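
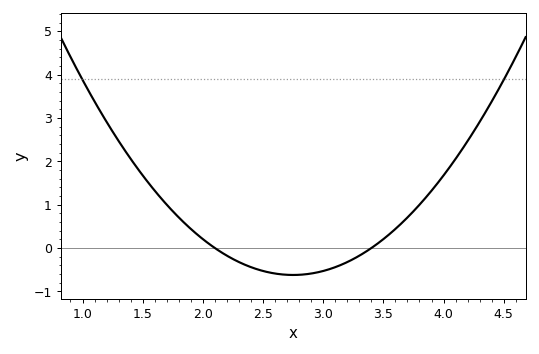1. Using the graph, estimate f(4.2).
2.5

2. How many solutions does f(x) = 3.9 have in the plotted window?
2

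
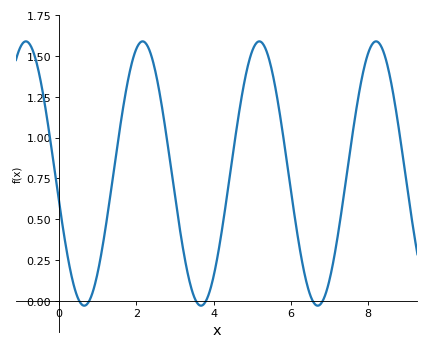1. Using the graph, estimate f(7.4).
0.695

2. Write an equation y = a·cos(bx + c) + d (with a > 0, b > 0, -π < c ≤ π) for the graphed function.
y = 0.81cos(2.08x + 1.78) + 0.78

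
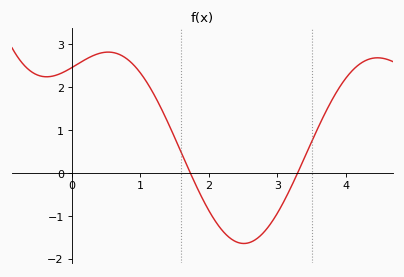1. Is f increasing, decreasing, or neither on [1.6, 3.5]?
neither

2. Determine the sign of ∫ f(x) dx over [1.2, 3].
negative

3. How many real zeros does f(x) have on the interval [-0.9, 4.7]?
2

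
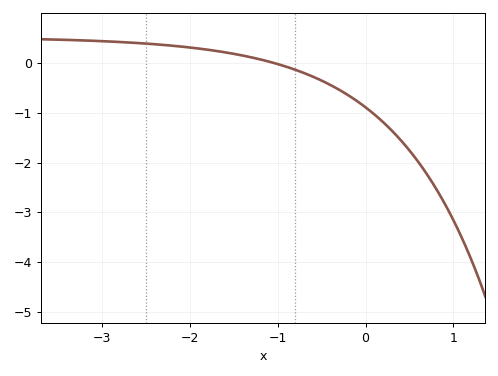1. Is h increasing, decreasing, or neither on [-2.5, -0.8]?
decreasing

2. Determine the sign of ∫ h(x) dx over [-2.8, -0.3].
positive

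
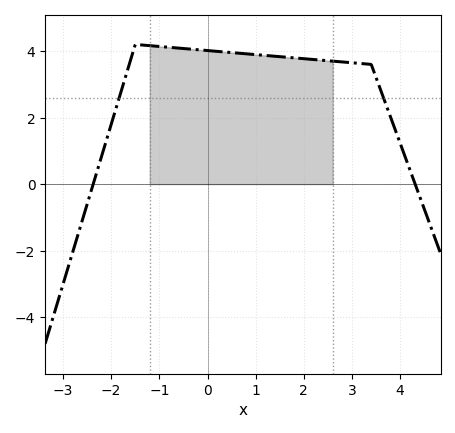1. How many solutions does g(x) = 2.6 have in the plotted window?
2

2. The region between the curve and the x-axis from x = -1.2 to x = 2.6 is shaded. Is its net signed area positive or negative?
positive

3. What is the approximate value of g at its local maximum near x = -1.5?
4.2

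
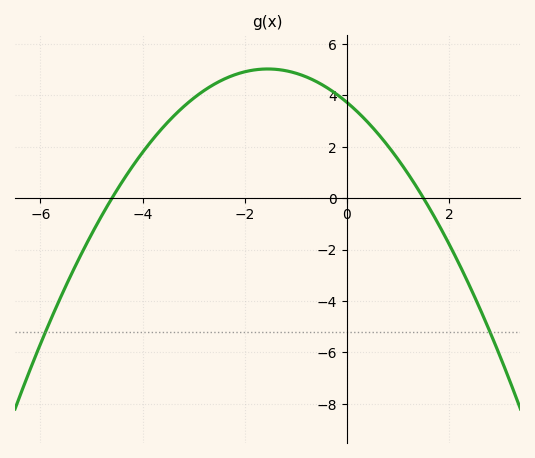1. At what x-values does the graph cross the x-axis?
-4.6, 1.6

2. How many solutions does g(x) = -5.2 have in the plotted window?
2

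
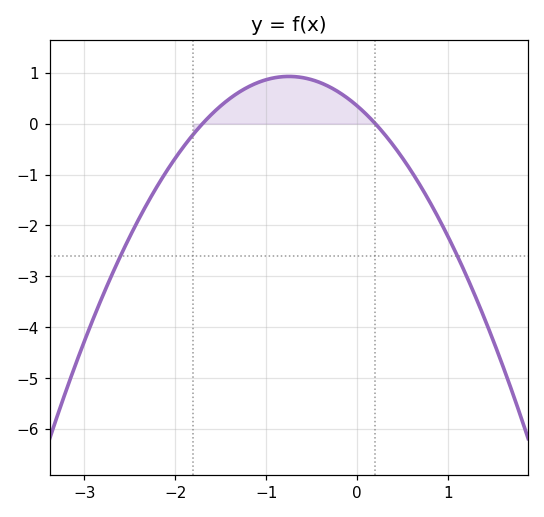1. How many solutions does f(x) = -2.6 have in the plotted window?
2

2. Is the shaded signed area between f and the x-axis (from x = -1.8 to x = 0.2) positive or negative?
positive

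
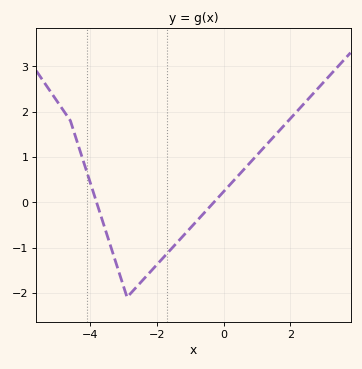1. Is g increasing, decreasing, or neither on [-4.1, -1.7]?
neither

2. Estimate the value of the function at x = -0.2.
0.072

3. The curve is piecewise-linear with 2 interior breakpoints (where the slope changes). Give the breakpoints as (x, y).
(-4.6, 1.8); (-2.9, -2.1)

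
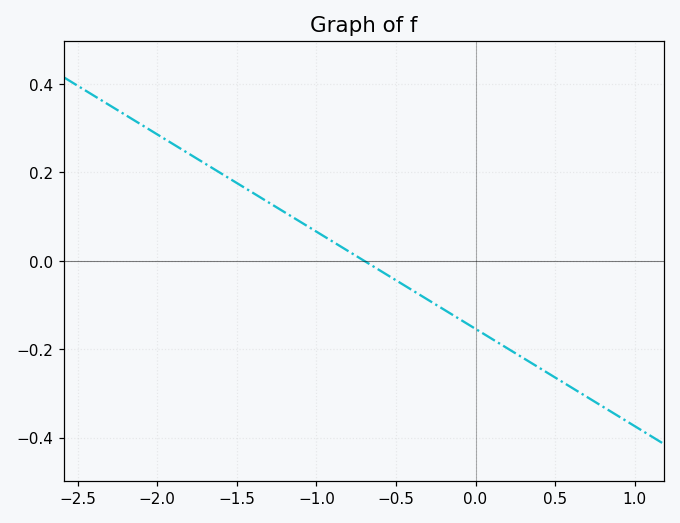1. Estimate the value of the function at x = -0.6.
-0.022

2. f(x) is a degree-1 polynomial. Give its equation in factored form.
y = -0.22(x + 0.7)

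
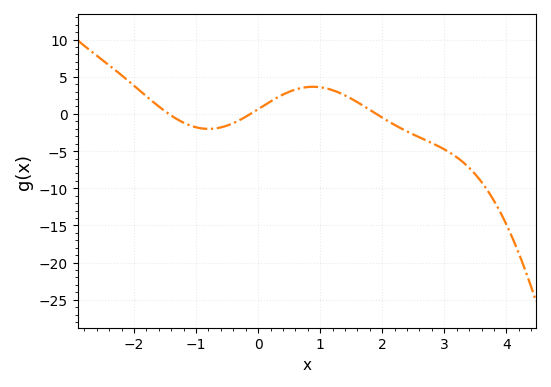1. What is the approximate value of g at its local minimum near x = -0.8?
-2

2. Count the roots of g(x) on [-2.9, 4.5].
3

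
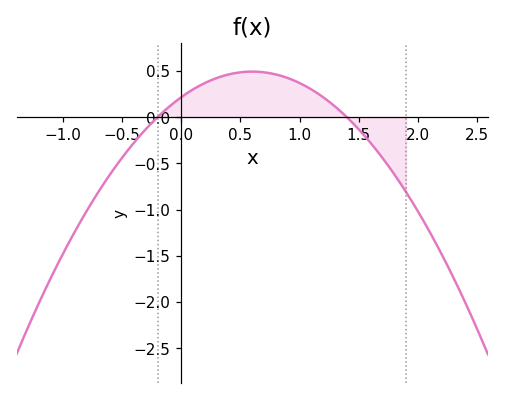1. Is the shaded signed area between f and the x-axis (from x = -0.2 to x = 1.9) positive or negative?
positive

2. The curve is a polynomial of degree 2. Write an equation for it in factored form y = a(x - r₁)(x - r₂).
y = -0.77(x + 0.2)(x - 1.4)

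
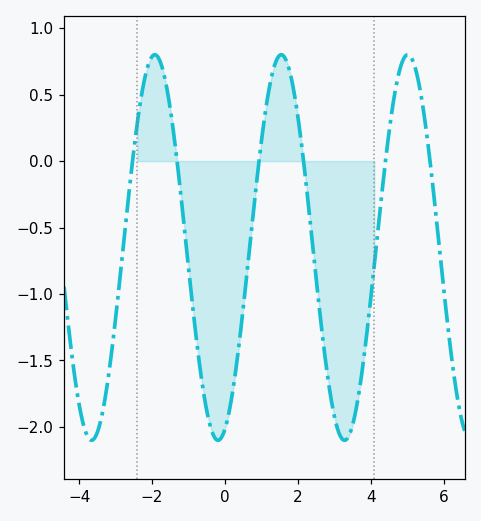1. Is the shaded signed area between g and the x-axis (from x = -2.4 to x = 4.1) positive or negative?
negative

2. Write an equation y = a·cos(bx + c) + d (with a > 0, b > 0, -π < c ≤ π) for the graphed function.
y = 1.45cos(1.81x - 2.8) - 0.65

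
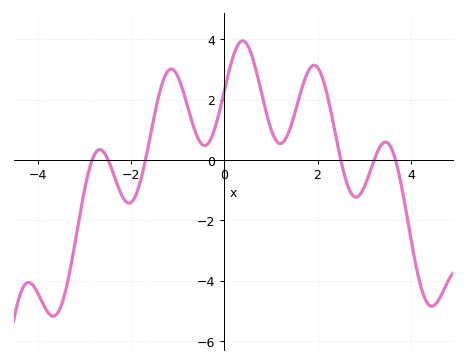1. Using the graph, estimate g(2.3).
1.5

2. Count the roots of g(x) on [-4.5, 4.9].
6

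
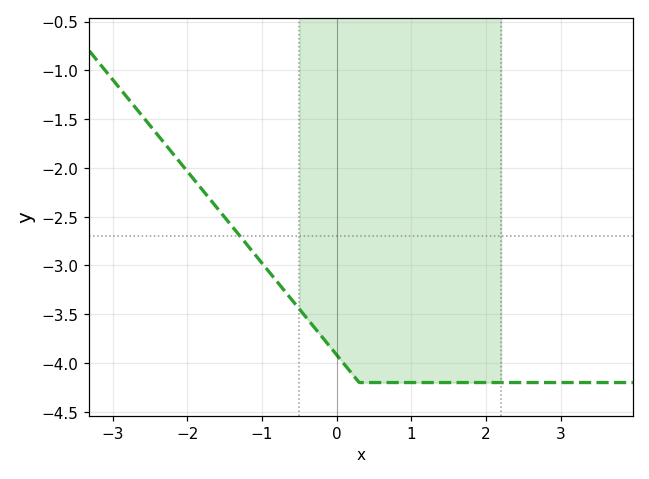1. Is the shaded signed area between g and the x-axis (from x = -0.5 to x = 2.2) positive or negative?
negative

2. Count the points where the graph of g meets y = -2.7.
1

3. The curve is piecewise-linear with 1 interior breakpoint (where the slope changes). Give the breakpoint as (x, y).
(0.3, -4.2)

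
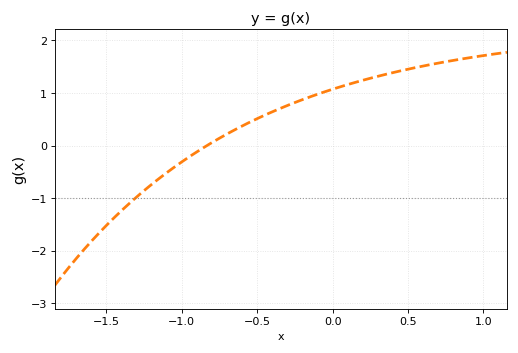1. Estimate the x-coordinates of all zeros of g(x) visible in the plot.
-0.85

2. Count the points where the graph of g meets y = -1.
1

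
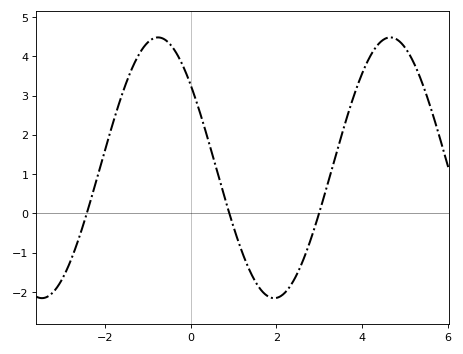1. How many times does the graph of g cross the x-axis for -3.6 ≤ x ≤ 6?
3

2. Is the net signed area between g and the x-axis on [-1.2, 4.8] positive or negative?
positive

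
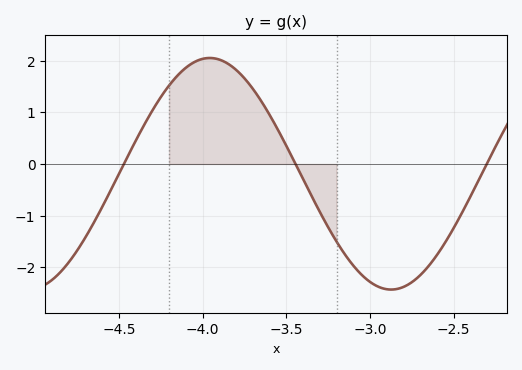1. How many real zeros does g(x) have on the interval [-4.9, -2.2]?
3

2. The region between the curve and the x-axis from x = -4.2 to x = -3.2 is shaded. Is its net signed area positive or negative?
positive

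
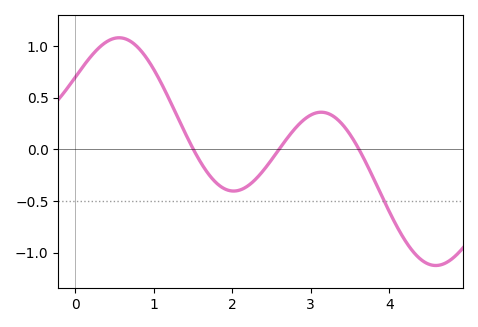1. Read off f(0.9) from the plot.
0.9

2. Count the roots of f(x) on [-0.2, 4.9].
3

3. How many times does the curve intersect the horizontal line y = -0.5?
1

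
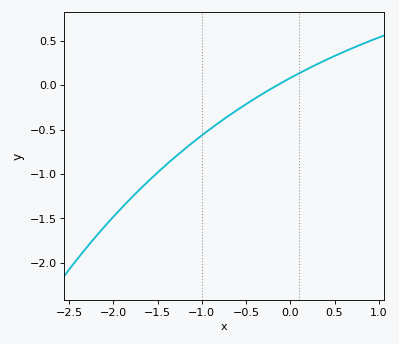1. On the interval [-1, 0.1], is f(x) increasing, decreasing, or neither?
increasing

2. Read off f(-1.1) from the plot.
-0.643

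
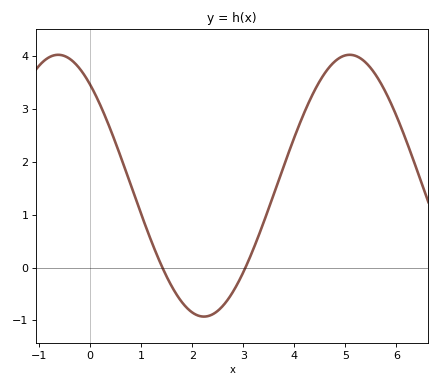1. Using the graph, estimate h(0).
3.5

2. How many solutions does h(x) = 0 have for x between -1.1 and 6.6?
2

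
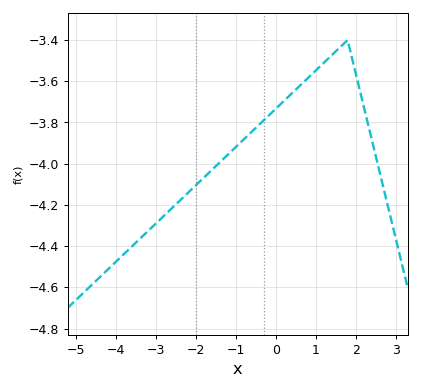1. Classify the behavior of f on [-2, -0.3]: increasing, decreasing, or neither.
increasing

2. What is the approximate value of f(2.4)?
-3.88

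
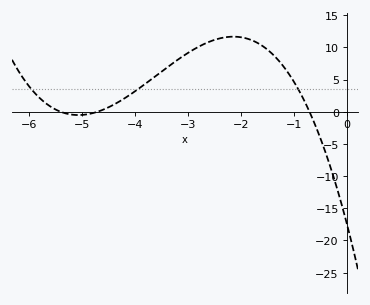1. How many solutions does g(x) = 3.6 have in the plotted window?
3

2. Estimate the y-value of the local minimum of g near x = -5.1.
-0.5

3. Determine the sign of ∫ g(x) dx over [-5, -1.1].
positive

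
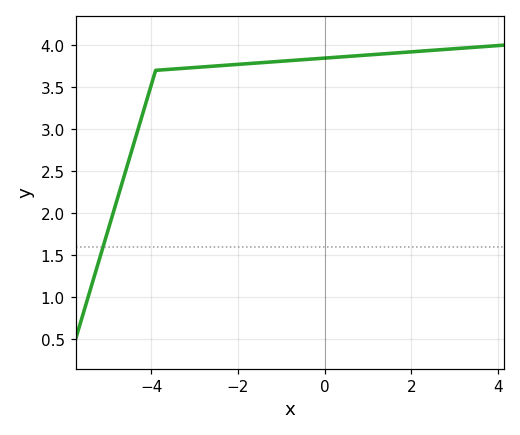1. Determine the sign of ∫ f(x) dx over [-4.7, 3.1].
positive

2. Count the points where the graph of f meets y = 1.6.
1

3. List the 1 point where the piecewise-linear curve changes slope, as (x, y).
(-3.9, 3.7)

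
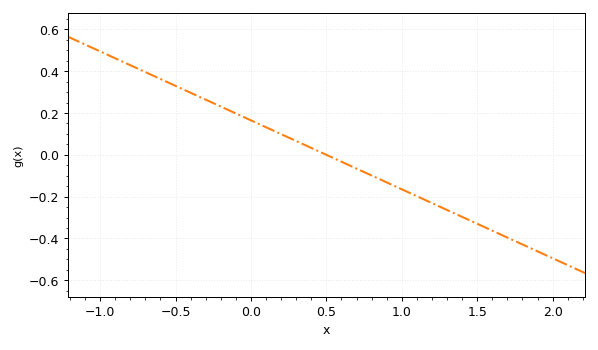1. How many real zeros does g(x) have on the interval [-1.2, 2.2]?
1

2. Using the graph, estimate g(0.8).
-0.1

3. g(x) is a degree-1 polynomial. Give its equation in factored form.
y = -0.33(x - 0.5)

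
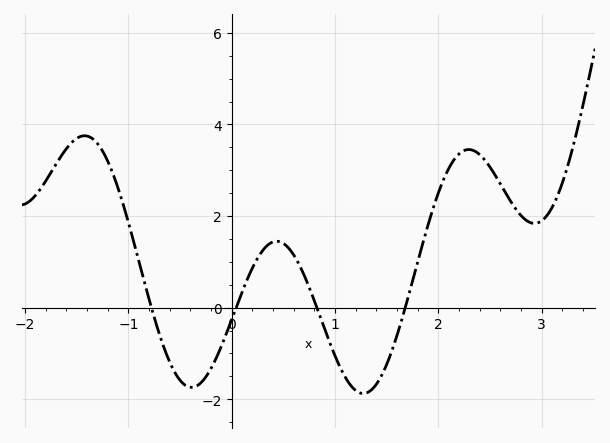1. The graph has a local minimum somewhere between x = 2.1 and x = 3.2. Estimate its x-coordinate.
2.93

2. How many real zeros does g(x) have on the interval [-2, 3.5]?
4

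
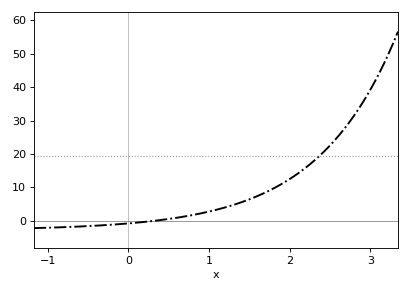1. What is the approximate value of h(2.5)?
23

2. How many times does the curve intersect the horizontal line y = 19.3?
1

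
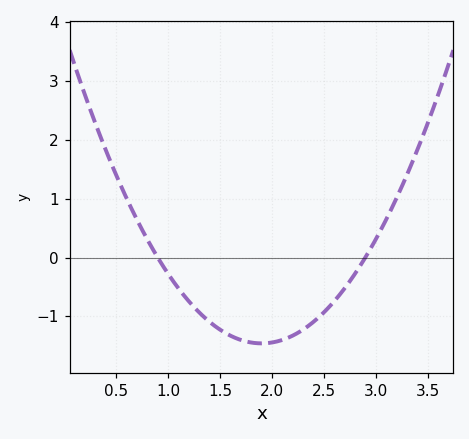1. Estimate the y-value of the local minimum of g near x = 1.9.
-1.46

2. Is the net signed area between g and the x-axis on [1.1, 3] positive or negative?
negative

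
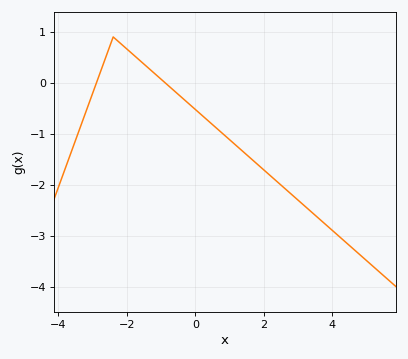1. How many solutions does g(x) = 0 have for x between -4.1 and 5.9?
2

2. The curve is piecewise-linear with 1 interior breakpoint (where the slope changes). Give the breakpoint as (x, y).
(-2.4, 0.9)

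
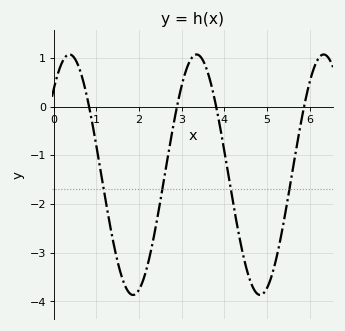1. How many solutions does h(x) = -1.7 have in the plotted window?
4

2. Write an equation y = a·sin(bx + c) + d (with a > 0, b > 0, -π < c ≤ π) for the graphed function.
y = 2.47sin(2.1x + 0.79) - 1.4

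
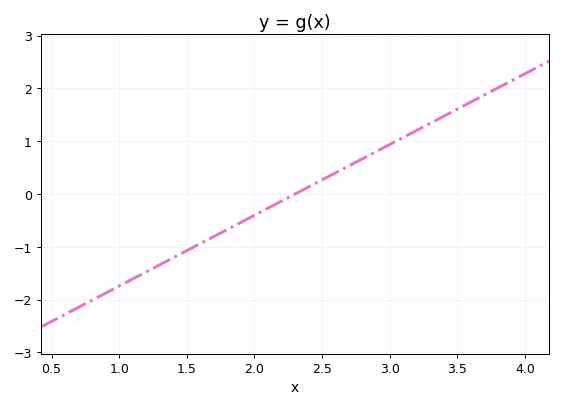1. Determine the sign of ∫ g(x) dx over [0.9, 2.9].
negative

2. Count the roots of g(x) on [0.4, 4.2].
1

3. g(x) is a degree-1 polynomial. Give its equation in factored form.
y = 1.34(x - 2.3)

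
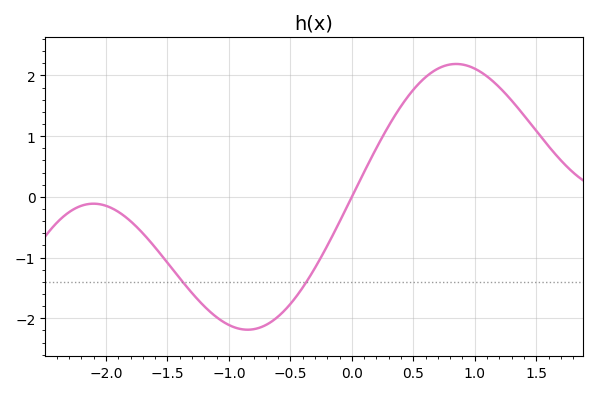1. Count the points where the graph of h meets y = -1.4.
2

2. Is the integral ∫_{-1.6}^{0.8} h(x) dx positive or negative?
negative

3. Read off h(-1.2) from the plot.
-1.8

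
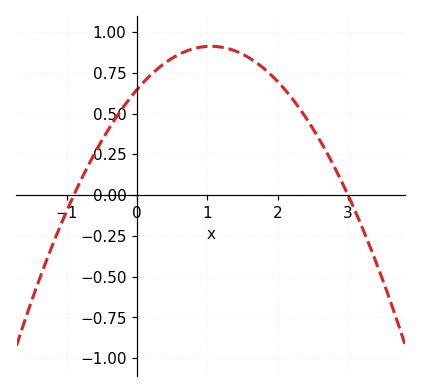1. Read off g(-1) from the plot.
-0.1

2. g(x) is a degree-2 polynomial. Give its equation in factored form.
y = -0.24(x + 0.9)(x - 3)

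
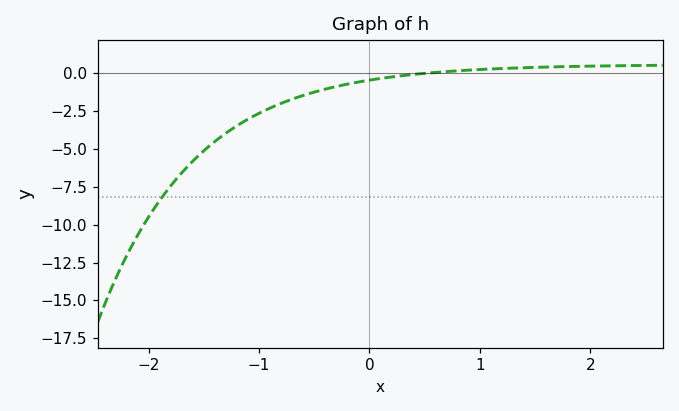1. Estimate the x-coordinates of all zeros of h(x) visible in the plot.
0.5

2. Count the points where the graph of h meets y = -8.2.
1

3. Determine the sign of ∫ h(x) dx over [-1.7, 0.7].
negative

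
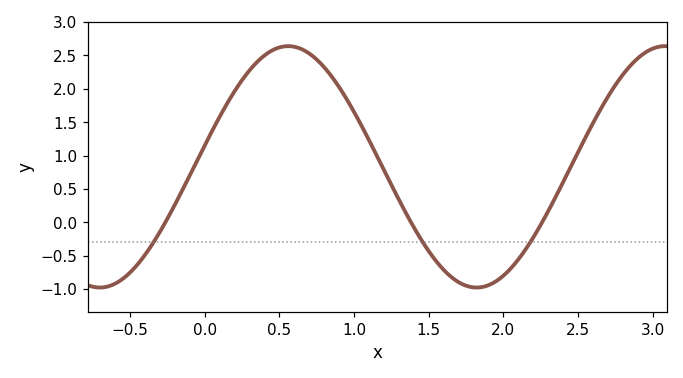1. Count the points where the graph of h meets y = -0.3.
3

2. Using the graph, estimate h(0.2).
1.97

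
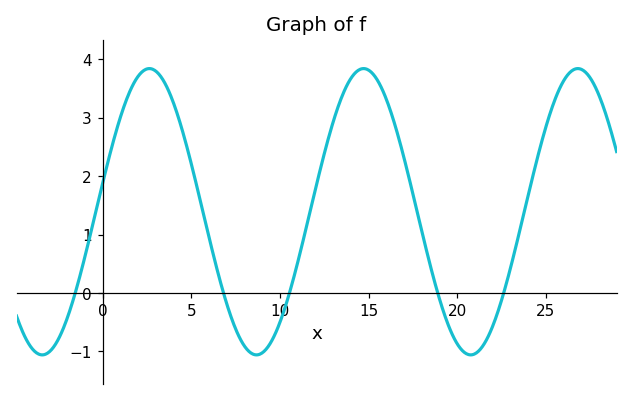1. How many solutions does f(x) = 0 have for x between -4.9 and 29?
5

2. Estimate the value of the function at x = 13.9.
3.62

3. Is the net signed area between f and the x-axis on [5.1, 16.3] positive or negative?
positive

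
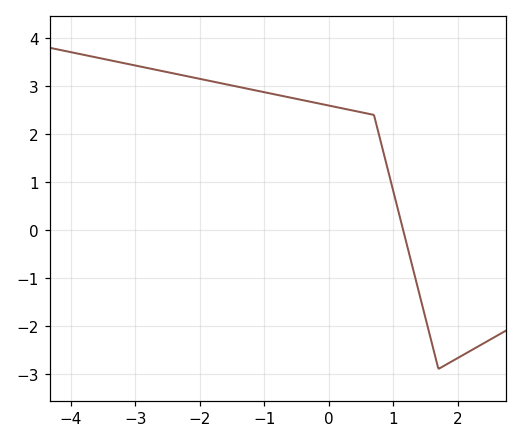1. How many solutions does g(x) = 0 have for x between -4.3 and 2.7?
1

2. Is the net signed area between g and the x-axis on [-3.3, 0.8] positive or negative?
positive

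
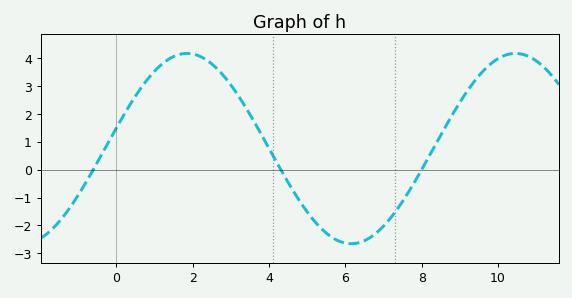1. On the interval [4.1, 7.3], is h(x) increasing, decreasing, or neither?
neither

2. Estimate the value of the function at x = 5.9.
-2.6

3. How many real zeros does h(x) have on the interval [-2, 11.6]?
3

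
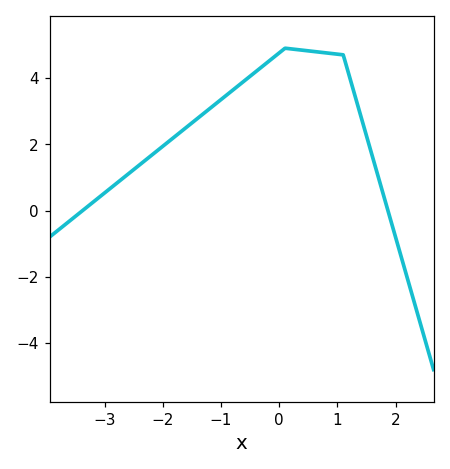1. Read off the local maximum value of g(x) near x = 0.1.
4.9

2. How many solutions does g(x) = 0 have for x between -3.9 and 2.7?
2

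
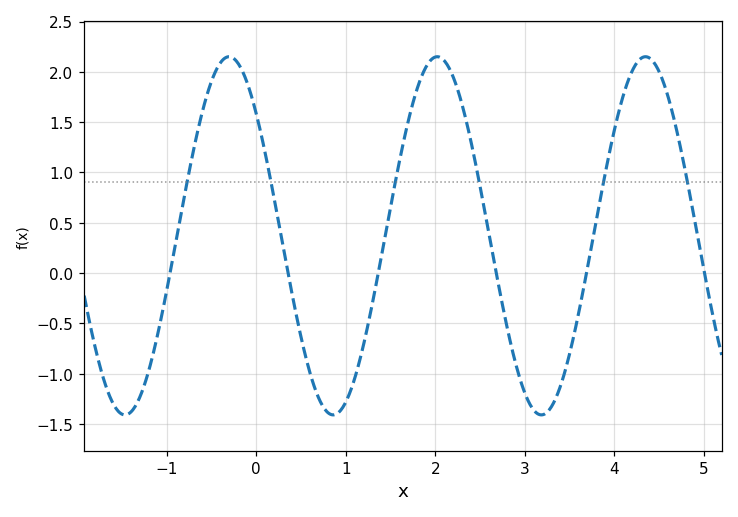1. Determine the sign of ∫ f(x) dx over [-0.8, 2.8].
positive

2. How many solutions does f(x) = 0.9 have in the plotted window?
6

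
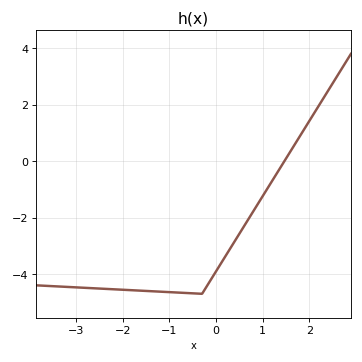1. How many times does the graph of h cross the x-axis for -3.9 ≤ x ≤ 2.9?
1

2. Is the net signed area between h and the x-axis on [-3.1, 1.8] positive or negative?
negative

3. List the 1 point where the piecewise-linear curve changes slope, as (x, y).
(-0.3, -4.7)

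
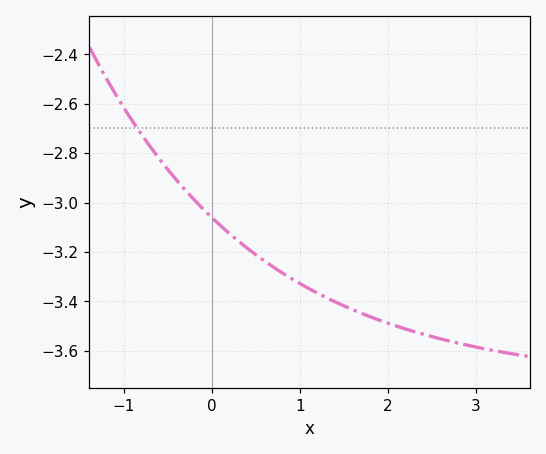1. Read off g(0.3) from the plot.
-3.16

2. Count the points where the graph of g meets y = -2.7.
1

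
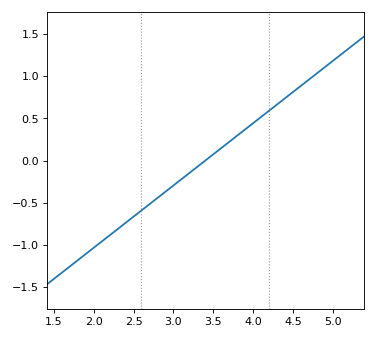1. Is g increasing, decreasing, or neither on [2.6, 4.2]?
increasing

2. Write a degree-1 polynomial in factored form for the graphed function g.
y = 0.74(x - 3.4)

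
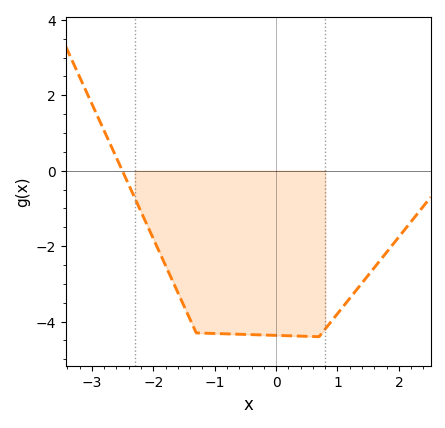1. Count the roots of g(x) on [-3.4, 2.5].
1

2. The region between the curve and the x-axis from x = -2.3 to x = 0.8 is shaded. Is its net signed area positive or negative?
negative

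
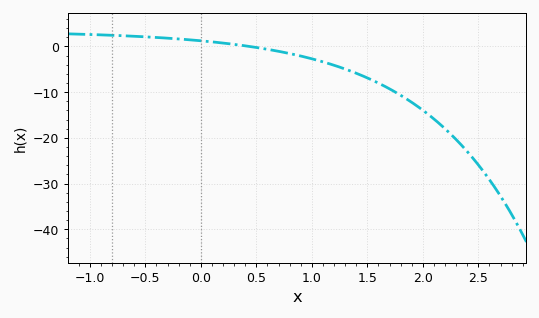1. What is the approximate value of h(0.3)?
0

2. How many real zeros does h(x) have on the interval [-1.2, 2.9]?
1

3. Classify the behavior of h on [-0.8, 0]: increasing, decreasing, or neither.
decreasing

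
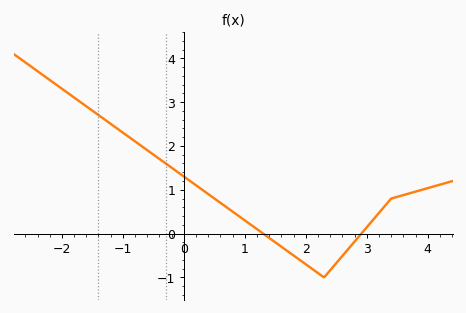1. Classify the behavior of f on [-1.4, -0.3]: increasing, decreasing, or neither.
decreasing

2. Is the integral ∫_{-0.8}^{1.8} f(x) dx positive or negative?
positive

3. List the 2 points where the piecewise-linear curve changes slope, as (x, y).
(2.3, -1); (3.4, 0.8)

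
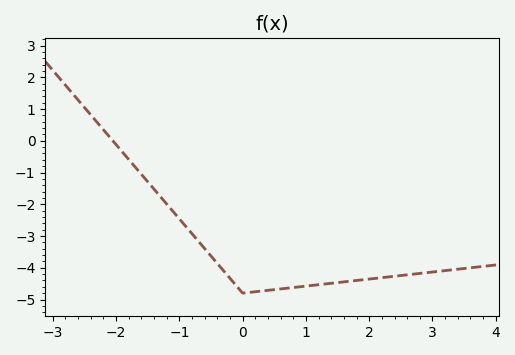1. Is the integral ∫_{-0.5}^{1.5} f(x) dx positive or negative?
negative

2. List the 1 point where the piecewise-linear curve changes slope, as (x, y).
(0, -4.8)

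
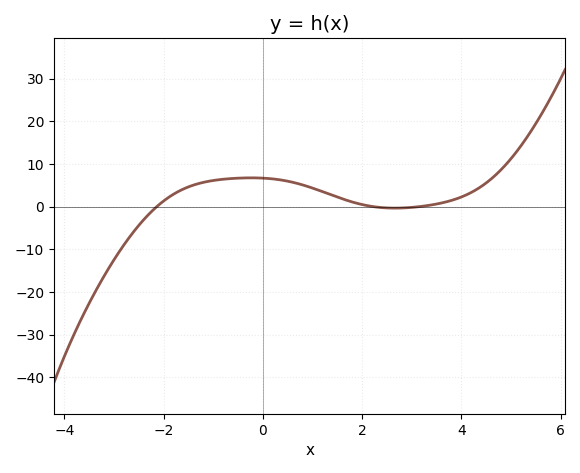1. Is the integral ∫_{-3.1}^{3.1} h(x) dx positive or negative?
positive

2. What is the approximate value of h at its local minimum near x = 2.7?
-0.349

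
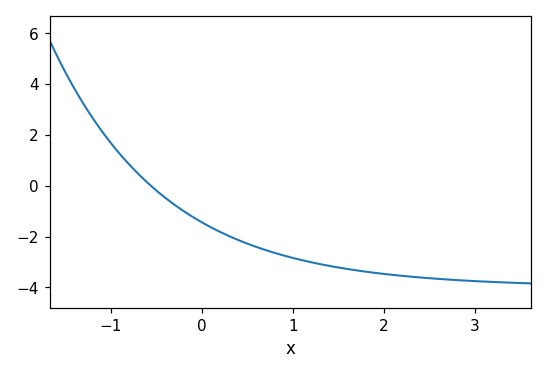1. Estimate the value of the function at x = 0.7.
-2.6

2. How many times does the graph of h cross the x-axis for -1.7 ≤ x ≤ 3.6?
1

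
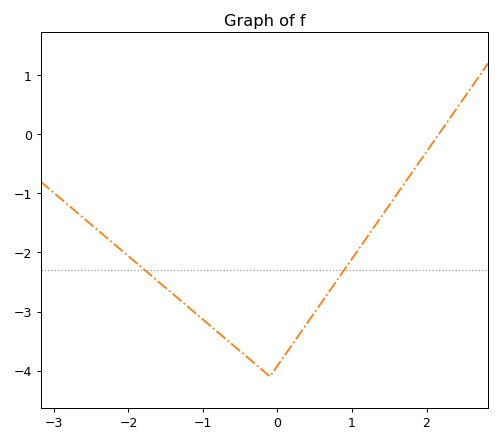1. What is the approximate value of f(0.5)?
-3.01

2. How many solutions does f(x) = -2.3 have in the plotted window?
2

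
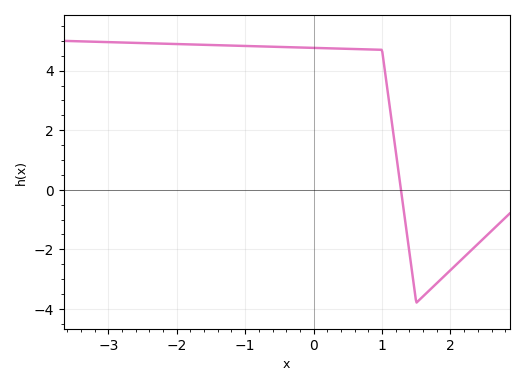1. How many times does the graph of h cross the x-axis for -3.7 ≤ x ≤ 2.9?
1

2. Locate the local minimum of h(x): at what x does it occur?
1.5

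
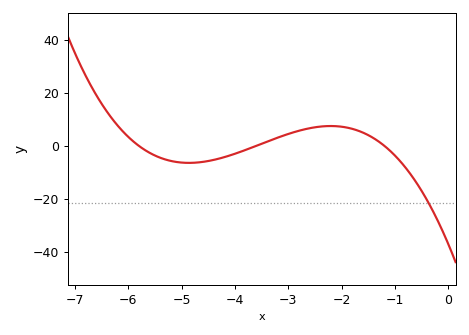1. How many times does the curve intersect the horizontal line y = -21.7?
1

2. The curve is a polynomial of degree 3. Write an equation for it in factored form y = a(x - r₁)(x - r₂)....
y = -1.48(x + 5.8)(x + 3.6)(x + 1.2)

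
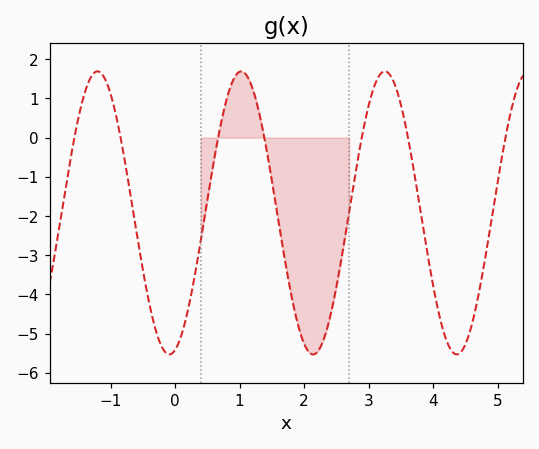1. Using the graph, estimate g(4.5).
-5.28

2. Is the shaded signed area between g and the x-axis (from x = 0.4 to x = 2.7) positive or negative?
negative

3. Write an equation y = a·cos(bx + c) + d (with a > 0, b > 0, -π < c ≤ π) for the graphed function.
y = 3.61cos(2.82x - 2.89) - 1.92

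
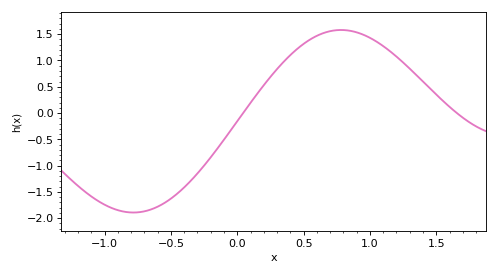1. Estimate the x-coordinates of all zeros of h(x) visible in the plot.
0.05, 1.65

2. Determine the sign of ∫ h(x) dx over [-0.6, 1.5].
positive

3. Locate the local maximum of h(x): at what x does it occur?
0.8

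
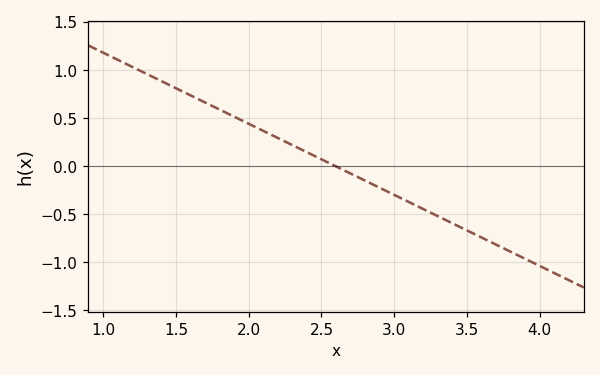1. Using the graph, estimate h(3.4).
-0.592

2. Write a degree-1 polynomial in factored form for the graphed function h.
y = -0.74(x - 2.6)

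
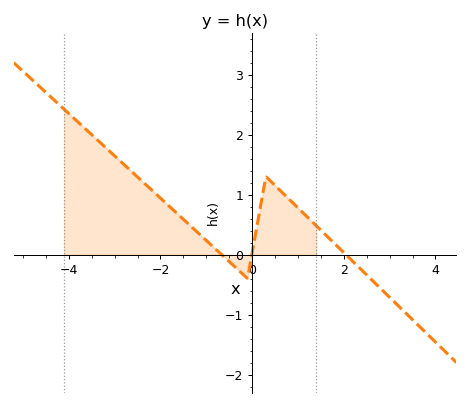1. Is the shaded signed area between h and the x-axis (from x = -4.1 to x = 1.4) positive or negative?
positive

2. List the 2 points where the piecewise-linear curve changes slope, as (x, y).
(-0.1, -0.4); (0.3, 1.3)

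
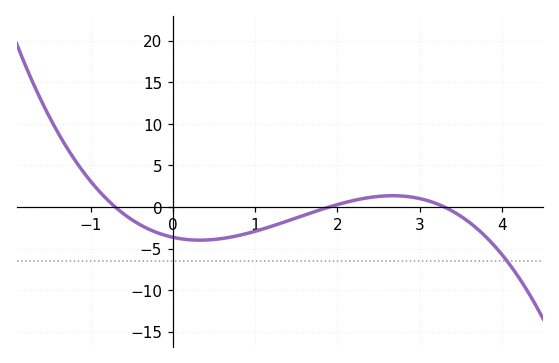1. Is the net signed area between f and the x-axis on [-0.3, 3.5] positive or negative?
negative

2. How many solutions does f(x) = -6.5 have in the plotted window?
1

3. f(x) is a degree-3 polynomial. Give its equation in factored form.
y = -0.83(x + 0.7)(x - 1.9)(x - 3.3)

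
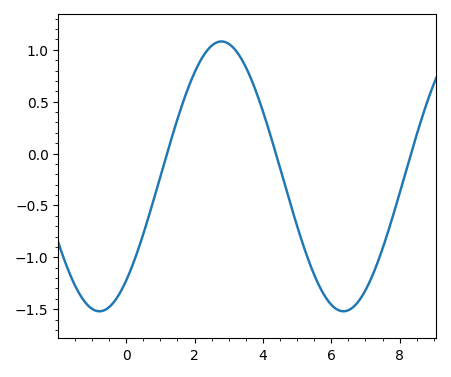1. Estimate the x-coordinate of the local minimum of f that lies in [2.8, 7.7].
6.35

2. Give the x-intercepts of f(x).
1.2, 4.38, 8.34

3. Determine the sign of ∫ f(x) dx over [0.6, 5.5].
positive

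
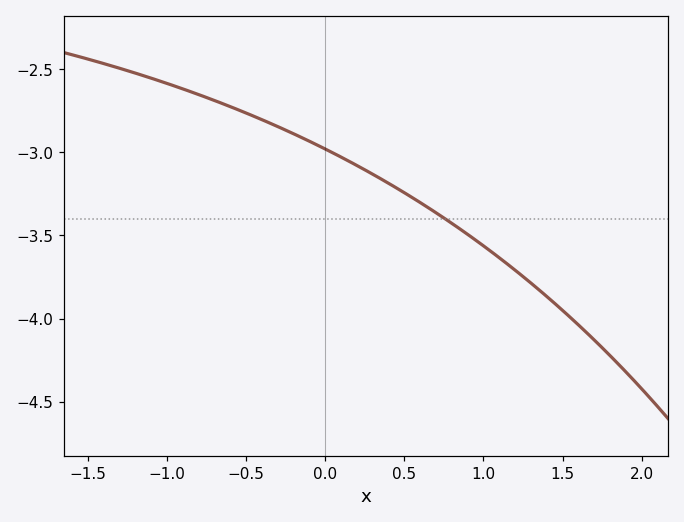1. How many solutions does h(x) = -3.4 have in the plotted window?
1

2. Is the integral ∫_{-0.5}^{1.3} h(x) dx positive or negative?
negative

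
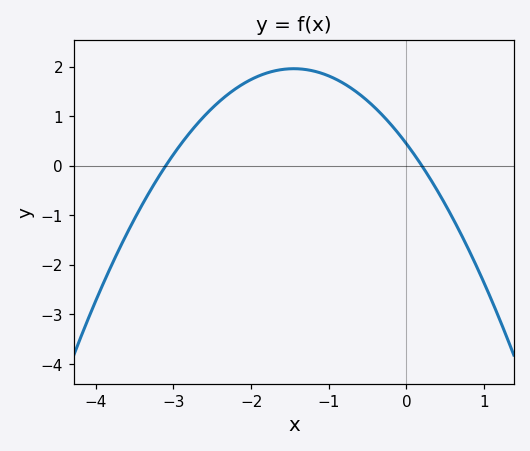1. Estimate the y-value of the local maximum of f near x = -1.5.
1.96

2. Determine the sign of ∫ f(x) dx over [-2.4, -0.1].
positive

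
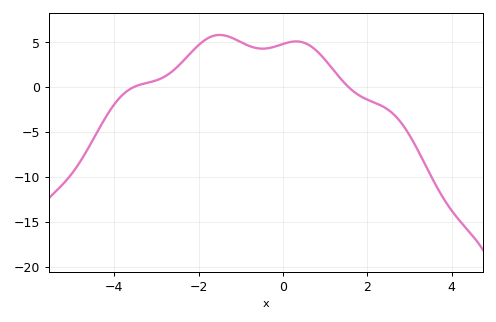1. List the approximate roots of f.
-3.56, 1.56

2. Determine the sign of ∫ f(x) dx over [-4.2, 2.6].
positive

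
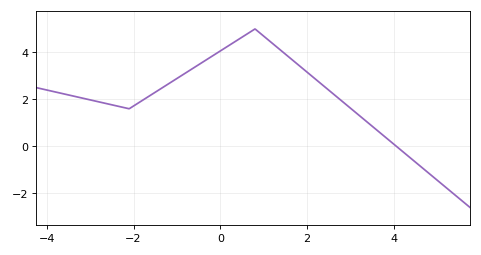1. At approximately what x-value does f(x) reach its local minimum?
-2.2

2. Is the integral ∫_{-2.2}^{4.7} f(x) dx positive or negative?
positive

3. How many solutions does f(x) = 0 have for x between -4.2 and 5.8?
1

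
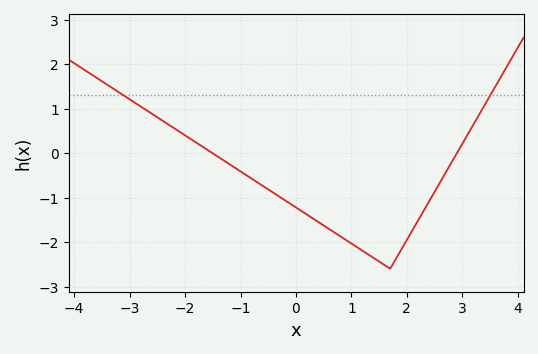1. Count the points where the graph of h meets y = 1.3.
2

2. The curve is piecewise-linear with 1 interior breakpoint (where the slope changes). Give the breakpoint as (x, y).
(1.7, -2.6)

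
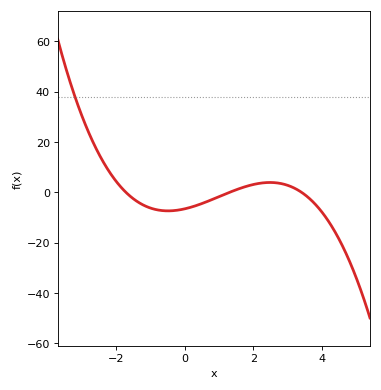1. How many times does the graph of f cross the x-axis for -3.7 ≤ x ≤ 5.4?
3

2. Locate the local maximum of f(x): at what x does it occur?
2.48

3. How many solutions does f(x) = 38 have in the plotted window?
1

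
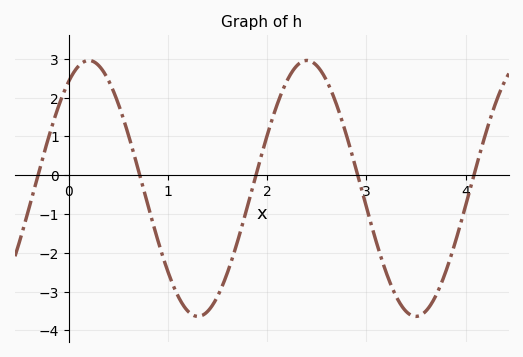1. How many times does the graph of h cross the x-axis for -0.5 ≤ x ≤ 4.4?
5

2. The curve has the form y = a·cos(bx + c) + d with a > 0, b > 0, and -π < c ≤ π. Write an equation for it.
y = 3.3cos(2.86x - 0.58) - 0.34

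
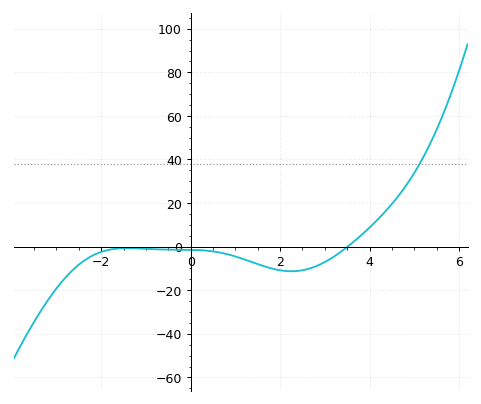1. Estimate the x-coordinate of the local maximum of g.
-1.4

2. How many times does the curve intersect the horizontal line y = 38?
1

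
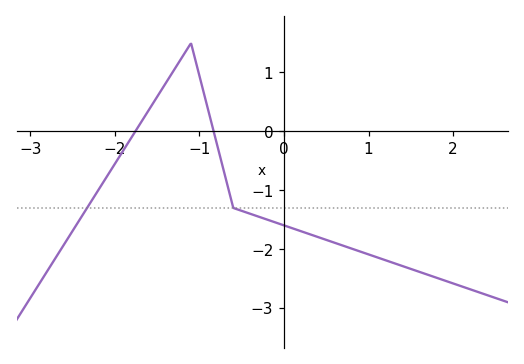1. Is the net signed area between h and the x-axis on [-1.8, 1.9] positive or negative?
negative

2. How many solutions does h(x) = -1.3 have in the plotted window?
2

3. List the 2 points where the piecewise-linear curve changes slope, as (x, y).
(-1.1, 1.5); (-0.6, -1.3)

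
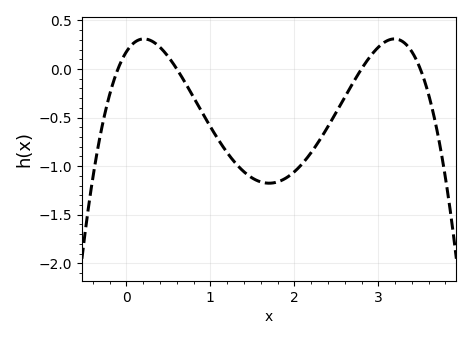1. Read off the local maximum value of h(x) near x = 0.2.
0.3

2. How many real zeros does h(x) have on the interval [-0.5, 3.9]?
4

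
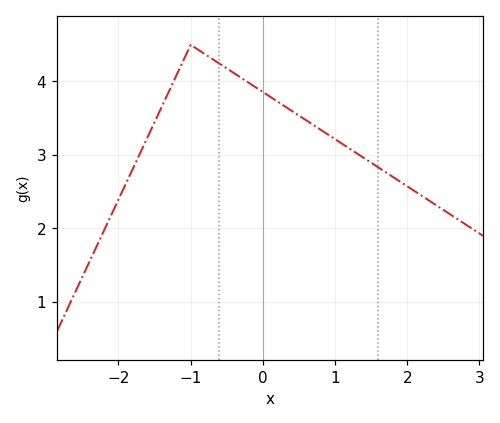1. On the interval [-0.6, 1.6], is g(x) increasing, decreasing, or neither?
decreasing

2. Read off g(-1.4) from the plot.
3.7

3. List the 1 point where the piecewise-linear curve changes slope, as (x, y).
(-1, 4.5)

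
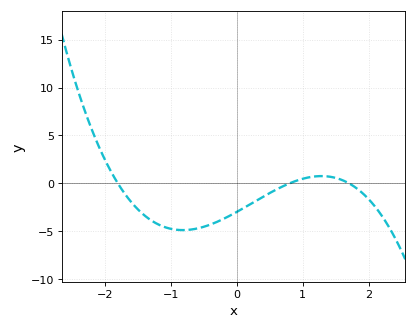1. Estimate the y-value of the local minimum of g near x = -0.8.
-4.88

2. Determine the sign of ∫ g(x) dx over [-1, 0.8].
negative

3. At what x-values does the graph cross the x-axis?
-1.8, 0.8, 1.7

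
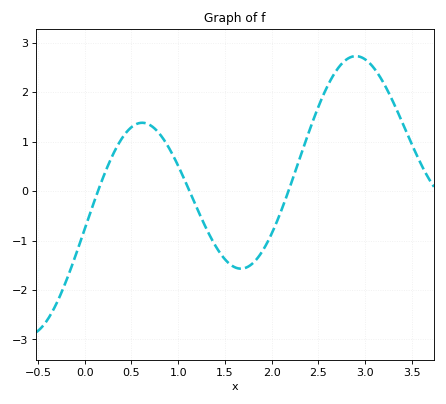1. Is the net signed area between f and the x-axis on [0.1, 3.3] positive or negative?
positive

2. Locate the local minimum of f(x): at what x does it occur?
1.67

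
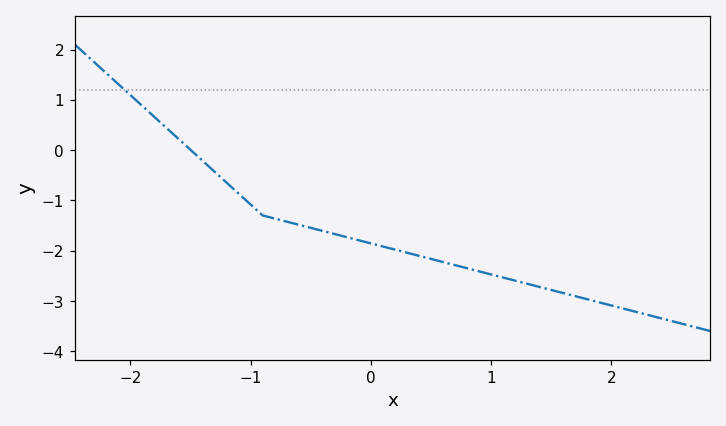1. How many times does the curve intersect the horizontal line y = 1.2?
1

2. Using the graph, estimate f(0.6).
-2.2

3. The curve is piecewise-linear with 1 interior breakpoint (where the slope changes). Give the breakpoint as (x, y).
(-0.9, -1.3)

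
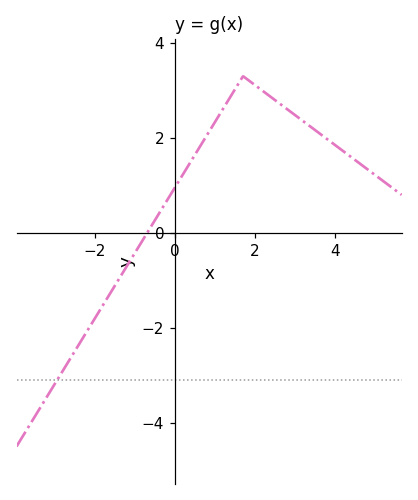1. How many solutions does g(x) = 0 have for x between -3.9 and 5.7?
1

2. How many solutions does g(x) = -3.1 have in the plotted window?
1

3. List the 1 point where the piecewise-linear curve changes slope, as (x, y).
(1.7, 3.3)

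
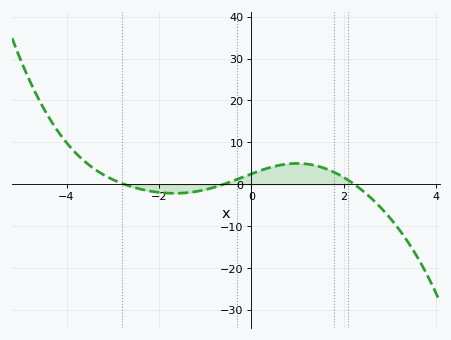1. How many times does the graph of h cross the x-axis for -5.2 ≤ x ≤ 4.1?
3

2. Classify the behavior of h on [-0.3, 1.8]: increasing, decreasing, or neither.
neither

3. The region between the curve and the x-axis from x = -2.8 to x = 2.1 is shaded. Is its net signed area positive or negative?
positive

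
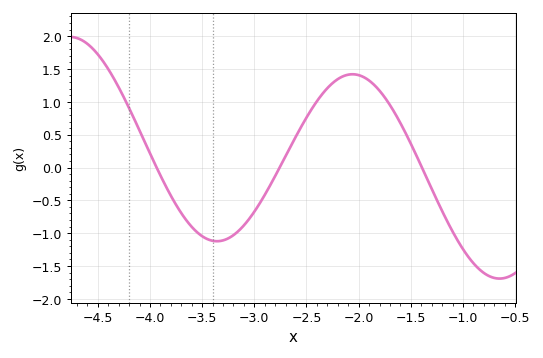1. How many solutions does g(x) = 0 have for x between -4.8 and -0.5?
3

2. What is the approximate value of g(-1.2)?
-0.662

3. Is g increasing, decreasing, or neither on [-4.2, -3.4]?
decreasing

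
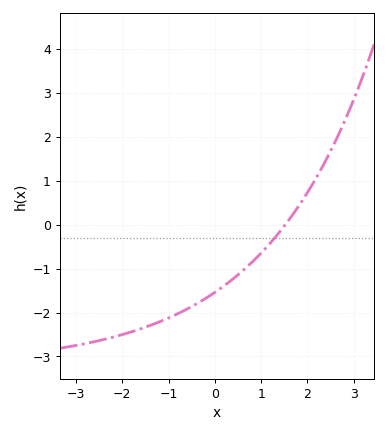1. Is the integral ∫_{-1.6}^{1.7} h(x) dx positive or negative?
negative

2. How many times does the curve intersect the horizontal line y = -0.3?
1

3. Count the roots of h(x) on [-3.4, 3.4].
1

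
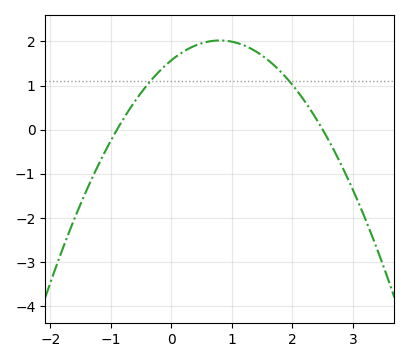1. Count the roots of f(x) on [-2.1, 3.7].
2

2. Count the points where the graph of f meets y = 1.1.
2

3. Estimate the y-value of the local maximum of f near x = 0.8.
2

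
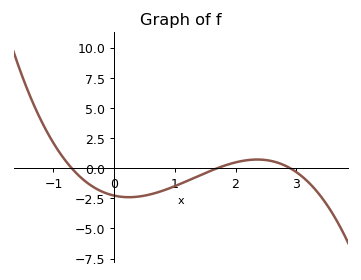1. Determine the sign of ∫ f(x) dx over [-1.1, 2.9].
negative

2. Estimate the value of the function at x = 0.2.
-2.4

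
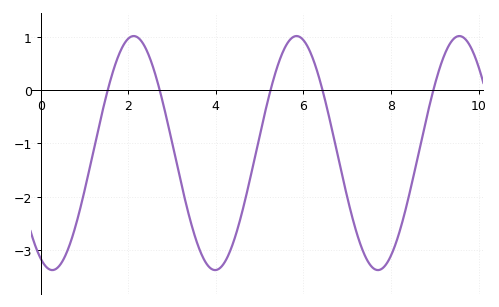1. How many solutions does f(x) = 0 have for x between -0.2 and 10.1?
5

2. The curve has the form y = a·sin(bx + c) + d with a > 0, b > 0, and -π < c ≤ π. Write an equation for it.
y = 2.2sin(1.69x - 2.02) - 1.18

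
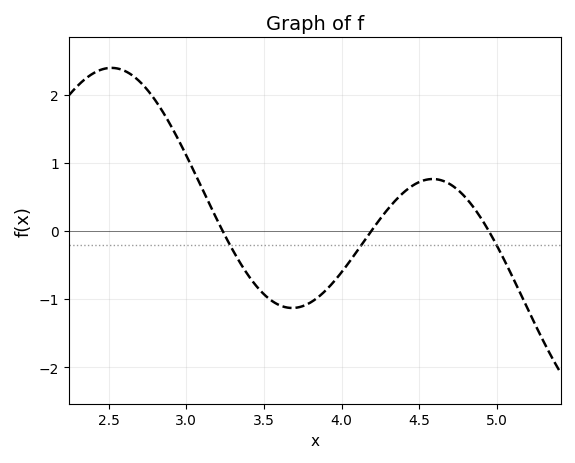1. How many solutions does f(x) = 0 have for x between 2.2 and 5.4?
3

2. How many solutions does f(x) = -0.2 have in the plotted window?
3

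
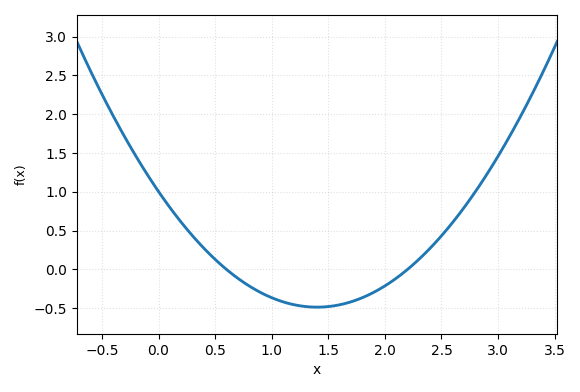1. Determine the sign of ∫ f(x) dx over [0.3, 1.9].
negative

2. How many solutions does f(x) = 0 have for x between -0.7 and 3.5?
2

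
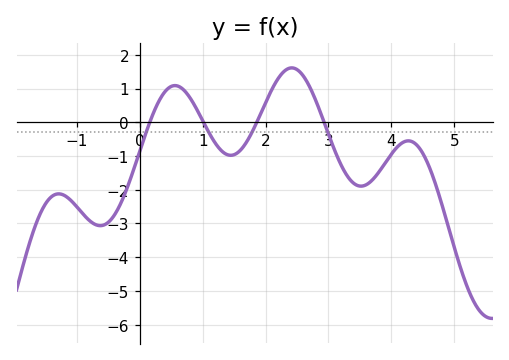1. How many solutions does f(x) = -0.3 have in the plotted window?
4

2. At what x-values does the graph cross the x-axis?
0.2, 1, 1.8, 3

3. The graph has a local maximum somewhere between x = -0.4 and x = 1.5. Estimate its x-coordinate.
0.6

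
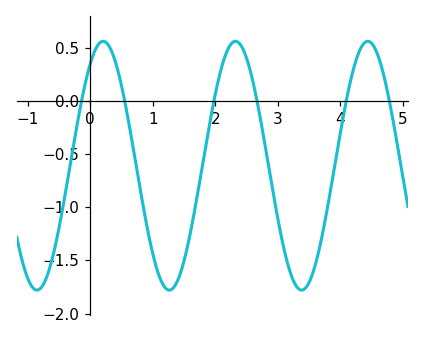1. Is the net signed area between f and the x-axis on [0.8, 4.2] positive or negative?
negative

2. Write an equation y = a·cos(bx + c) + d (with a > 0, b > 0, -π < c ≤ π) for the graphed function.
y = 1.17cos(3x - 0.61) - 0.61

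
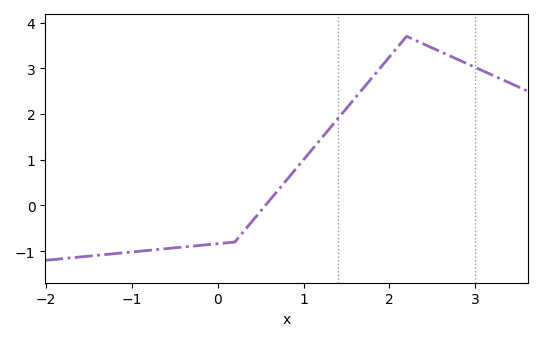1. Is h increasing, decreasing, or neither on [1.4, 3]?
neither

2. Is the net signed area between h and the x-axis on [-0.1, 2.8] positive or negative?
positive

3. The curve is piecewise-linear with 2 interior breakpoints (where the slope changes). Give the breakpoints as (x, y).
(0.2, -0.8); (2.2, 3.7)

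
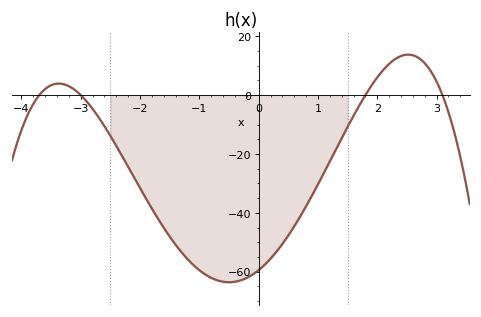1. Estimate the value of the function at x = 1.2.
-22.5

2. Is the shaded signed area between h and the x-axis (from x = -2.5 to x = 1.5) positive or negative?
negative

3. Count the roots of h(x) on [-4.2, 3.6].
4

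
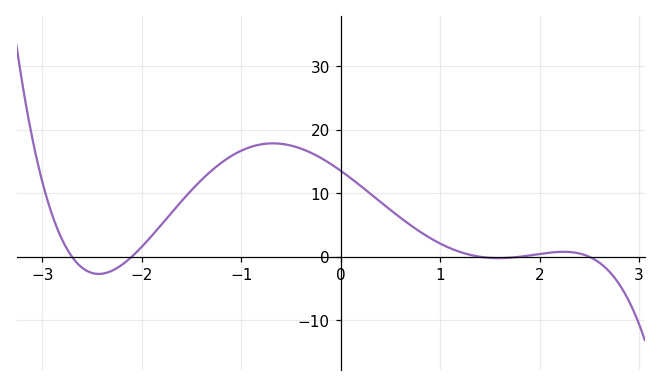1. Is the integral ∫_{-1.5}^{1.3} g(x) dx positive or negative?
positive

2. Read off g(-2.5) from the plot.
-2.55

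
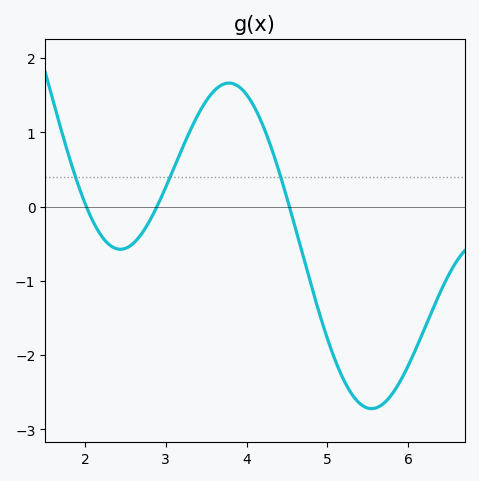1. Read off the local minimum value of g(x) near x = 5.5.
-2.72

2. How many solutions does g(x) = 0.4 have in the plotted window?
3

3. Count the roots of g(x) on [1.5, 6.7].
3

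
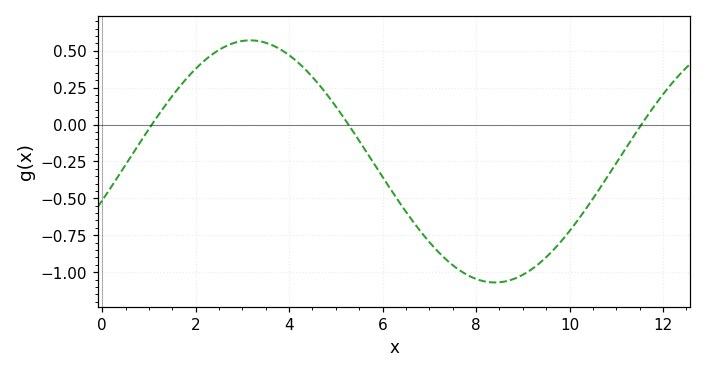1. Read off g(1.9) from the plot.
0.34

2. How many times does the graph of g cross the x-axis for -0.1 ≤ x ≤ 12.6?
3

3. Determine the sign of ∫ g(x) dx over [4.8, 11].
negative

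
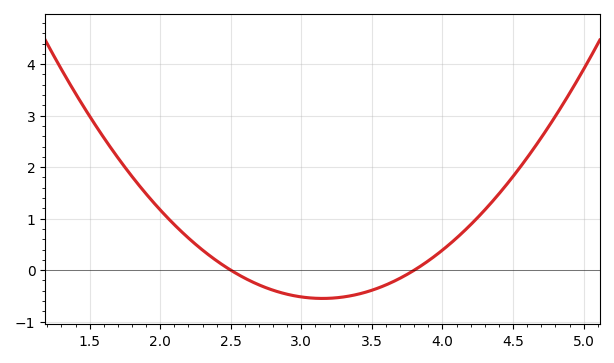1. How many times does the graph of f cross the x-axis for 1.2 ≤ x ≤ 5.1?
2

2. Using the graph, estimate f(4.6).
2.18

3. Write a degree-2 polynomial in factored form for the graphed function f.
y = 1.3(x - 2.5)(x - 3.8)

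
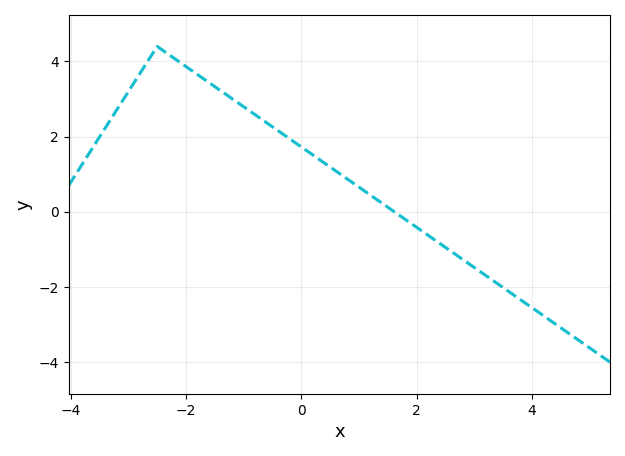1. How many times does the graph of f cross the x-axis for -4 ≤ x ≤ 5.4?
1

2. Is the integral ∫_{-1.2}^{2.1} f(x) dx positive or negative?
positive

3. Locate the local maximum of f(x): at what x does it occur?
-2.4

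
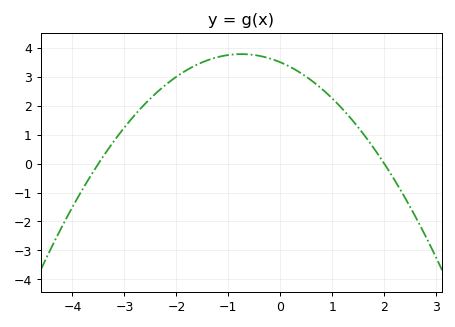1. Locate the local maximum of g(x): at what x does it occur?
-0.75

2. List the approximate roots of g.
-3.5, 2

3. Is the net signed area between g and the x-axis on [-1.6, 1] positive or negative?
positive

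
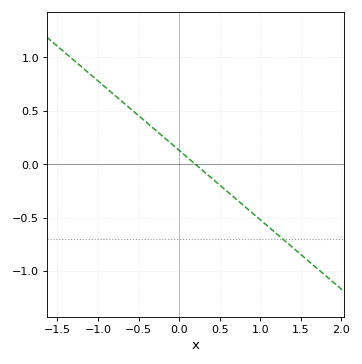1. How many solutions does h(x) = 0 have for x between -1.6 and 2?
1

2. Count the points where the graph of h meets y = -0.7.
1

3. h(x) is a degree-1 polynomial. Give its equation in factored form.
y = -0.65(x - 0.2)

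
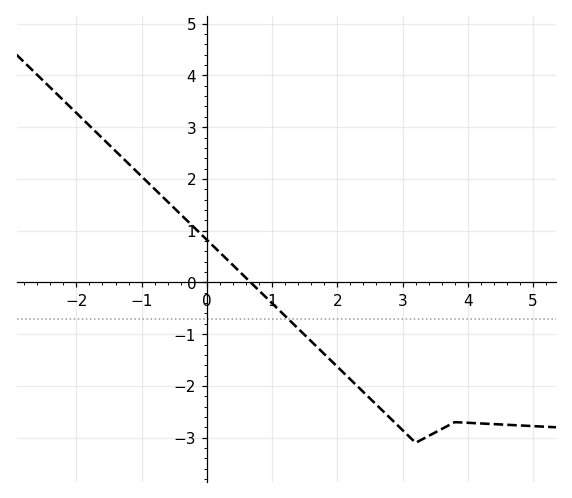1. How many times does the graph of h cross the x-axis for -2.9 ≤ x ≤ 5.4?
1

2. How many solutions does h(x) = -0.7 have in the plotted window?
1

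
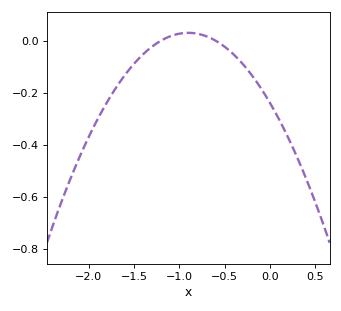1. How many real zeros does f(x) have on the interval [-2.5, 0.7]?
2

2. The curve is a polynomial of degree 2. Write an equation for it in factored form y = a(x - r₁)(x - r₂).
y = -0.33(x + 1.2)(x + 0.6)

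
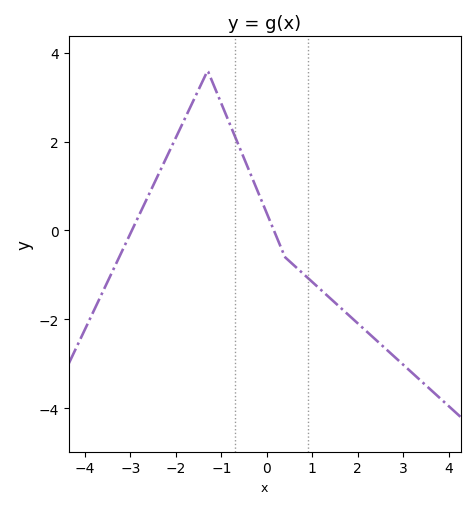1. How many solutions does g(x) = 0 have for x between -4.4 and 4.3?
2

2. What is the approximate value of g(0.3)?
-0.353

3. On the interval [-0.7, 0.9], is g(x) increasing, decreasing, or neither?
decreasing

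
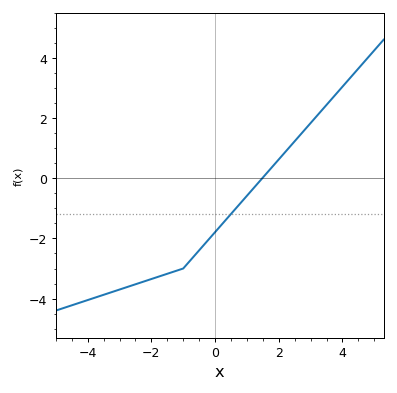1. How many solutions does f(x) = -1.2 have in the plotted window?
1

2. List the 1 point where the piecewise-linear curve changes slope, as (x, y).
(-1, -3)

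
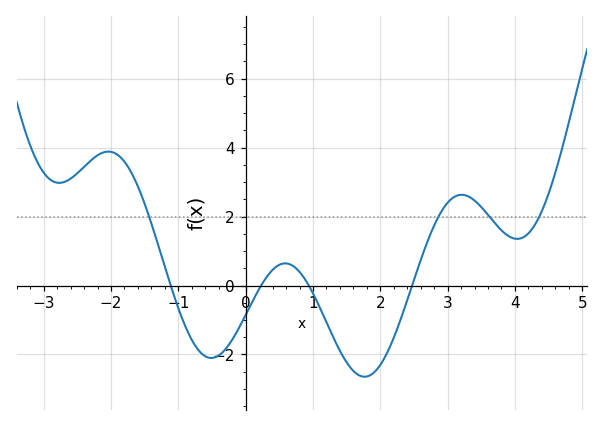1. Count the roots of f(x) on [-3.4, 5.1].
4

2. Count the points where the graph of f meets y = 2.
4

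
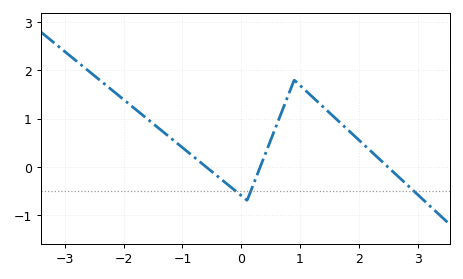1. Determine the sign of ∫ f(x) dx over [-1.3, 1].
positive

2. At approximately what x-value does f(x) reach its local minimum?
0.099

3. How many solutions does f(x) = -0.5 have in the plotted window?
3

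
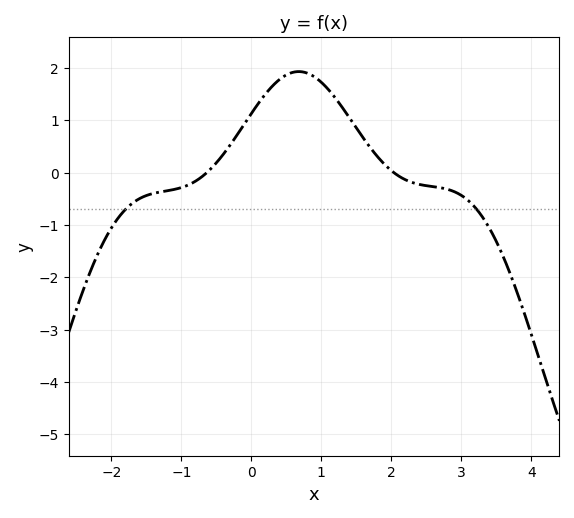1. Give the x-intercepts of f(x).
-0.6, 2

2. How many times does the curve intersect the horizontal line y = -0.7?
2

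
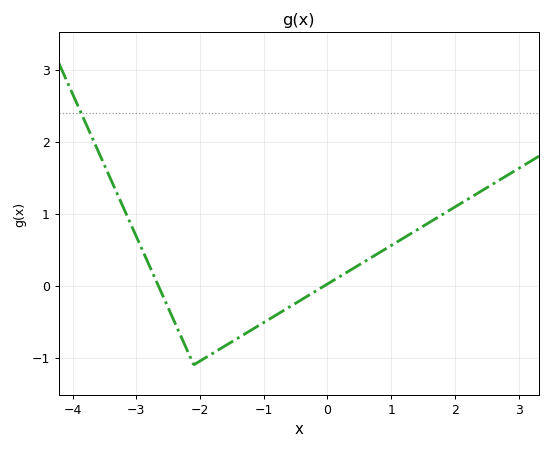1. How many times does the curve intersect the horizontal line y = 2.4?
1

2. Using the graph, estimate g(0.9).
0.505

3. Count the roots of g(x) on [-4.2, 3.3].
2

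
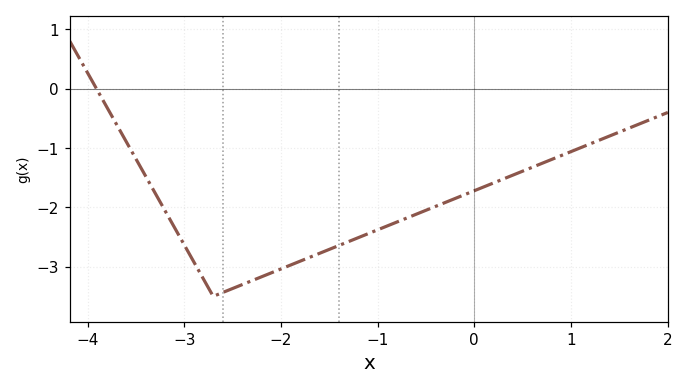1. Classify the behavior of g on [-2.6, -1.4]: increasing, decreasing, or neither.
increasing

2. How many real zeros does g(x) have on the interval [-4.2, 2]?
1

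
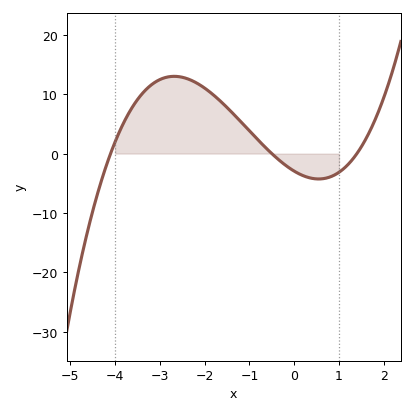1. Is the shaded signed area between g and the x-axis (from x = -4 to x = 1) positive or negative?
positive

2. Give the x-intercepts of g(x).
-4.1, -0.5, 1.4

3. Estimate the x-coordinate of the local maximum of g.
-2.7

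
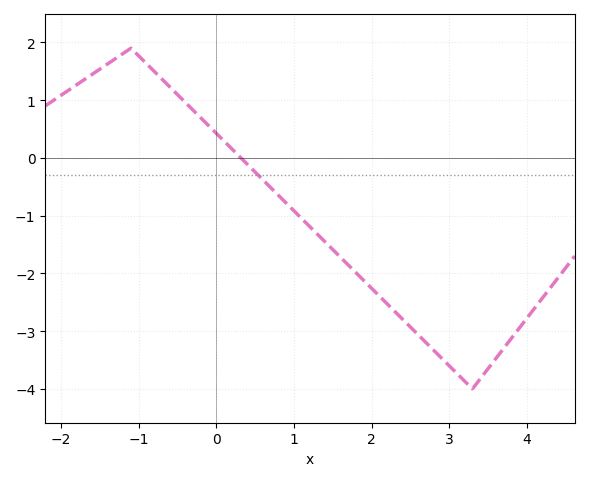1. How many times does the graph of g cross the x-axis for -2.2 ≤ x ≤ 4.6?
1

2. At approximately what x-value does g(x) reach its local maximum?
-1.1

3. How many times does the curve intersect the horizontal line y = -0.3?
1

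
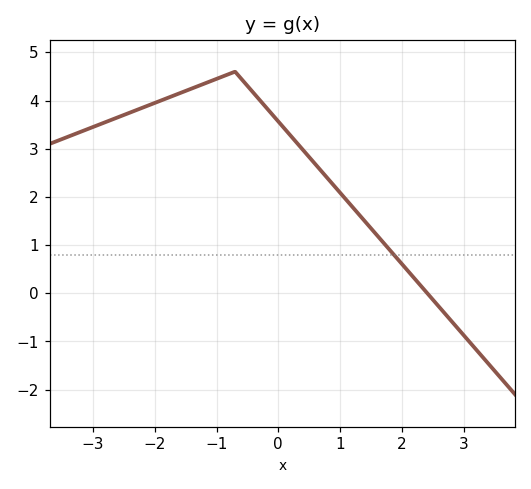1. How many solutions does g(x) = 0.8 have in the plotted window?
1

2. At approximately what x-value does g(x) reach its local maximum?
-0.7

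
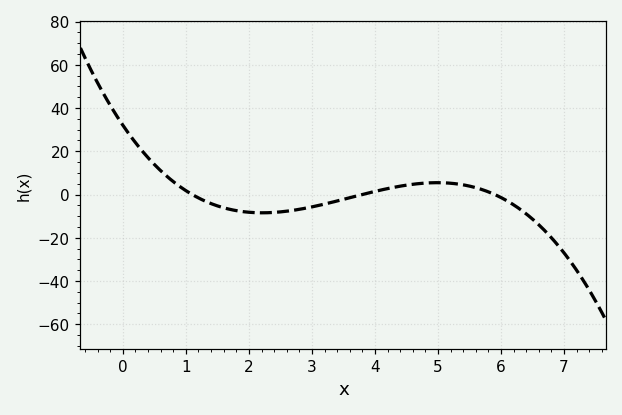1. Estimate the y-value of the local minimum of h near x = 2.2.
-8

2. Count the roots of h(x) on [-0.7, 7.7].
3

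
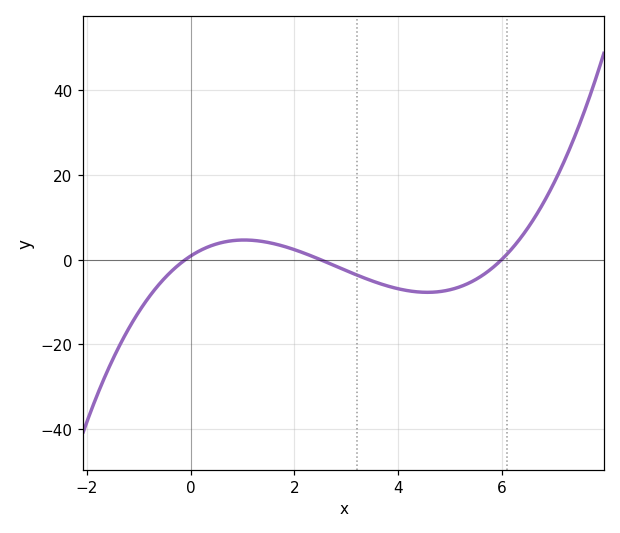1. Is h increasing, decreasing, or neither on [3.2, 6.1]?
neither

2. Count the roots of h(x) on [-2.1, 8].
3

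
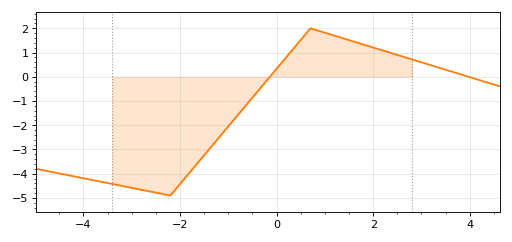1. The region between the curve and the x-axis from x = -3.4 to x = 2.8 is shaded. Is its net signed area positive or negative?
negative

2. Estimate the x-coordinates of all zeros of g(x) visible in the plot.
-0.141, 3.98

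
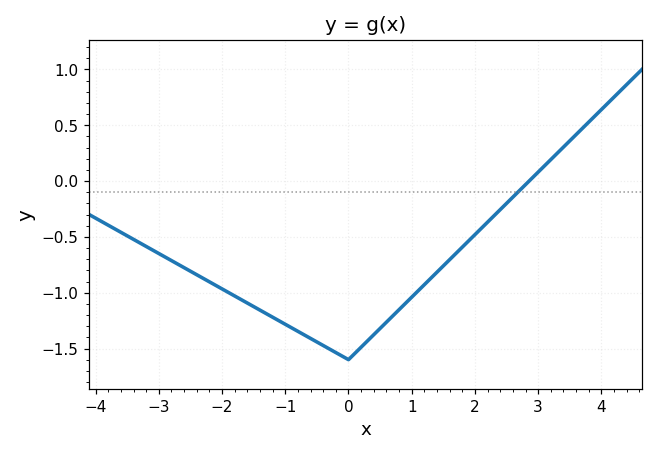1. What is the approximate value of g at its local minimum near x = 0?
-1.6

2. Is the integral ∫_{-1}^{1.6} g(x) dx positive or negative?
negative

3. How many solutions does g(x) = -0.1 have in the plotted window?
1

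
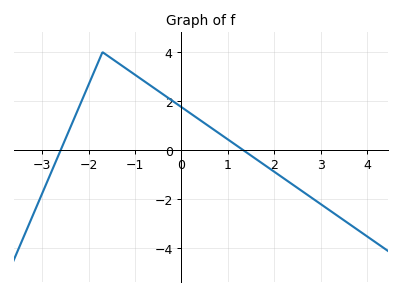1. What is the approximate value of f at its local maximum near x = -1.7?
4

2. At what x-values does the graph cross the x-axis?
-2.6, 1.34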